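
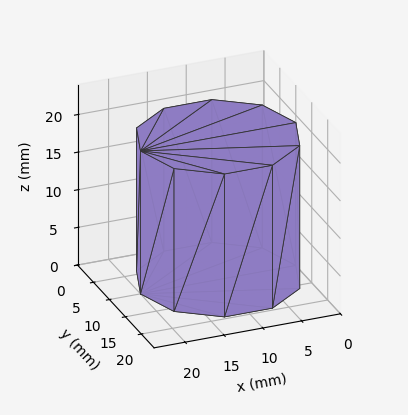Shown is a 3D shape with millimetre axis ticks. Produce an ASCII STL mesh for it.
Reading the render: the shape is a regular 10-sided prism (a cylinder approximated with 10 flat sides), circumscribed radius ≈ 10 mm, height ≈ 19 mm (dimensions read to the nearest mm from the axis ticks). For the STL, each face is triangulated and given an outward normal.

solid part
  facet normal 0.0000 0.0000 -1.0000
    outer loop
      vertex 13.090 19.511 0.000
      vertex 18.090 15.878 0.000
      vertex 20.000 10.000 0.000
    endloop
  endfacet
  facet normal 0.0000 0.0000 -1.0000
    outer loop
      vertex 6.910 19.511 0.000
      vertex 13.090 19.511 0.000
      vertex 20.000 10.000 0.000
    endloop
  endfacet
  facet normal 0.0000 0.0000 -1.0000
    outer loop
      vertex 1.910 15.878 0.000
      vertex 6.910 19.511 0.000
      vertex 20.000 10.000 0.000
    endloop
  endfacet
  facet normal 0.0000 0.0000 -1.0000
    outer loop
      vertex 0.000 10.000 0.000
      vertex 1.910 15.878 0.000
      vertex 20.000 10.000 0.000
    endloop
  endfacet
  facet normal 0.0000 0.0000 -1.0000
    outer loop
      vertex 1.910 4.122 0.000
      vertex 0.000 10.000 0.000
      vertex 20.000 10.000 0.000
    endloop
  endfacet
  facet normal 0.0000 0.0000 -1.0000
    outer loop
      vertex 6.910 0.489 0.000
      vertex 1.910 4.122 0.000
      vertex 20.000 10.000 0.000
    endloop
  endfacet
  facet normal 0.0000 0.0000 -1.0000
    outer loop
      vertex 13.090 0.489 0.000
      vertex 6.910 0.489 0.000
      vertex 20.000 10.000 0.000
    endloop
  endfacet
  facet normal 0.0000 0.0000 -1.0000
    outer loop
      vertex 18.090 4.122 0.000
      vertex 13.090 0.489 0.000
      vertex 20.000 10.000 0.000
    endloop
  endfacet
  facet normal 0.0000 0.0000 1.0000
    outer loop
      vertex 20.000 10.000 19.000
      vertex 18.090 15.878 19.000
      vertex 13.090 19.511 19.000
    endloop
  endfacet
  facet normal 0.0000 0.0000 1.0000
    outer loop
      vertex 20.000 10.000 19.000
      vertex 13.090 19.511 19.000
      vertex 6.910 19.511 19.000
    endloop
  endfacet
  facet normal 0.0000 0.0000 1.0000
    outer loop
      vertex 20.000 10.000 19.000
      vertex 6.910 19.511 19.000
      vertex 1.910 15.878 19.000
    endloop
  endfacet
  facet normal 0.0000 0.0000 1.0000
    outer loop
      vertex 20.000 10.000 19.000
      vertex 1.910 15.878 19.000
      vertex 0.000 10.000 19.000
    endloop
  endfacet
  facet normal 0.0000 0.0000 1.0000
    outer loop
      vertex 20.000 10.000 19.000
      vertex 0.000 10.000 19.000
      vertex 1.910 4.122 19.000
    endloop
  endfacet
  facet normal 0.0000 0.0000 1.0000
    outer loop
      vertex 20.000 10.000 19.000
      vertex 1.910 4.122 19.000
      vertex 6.910 0.489 19.000
    endloop
  endfacet
  facet normal 0.0000 0.0000 1.0000
    outer loop
      vertex 20.000 10.000 19.000
      vertex 6.910 0.489 19.000
      vertex 13.090 0.489 19.000
    endloop
  endfacet
  facet normal 0.0000 0.0000 1.0000
    outer loop
      vertex 20.000 10.000 19.000
      vertex 13.090 0.489 19.000
      vertex 18.090 4.122 19.000
    endloop
  endfacet
  facet normal 0.9511 0.3090 0.0000
    outer loop
      vertex 20.000 10.000 0.000
      vertex 18.090 15.878 0.000
      vertex 18.090 15.878 19.000
    endloop
  endfacet
  facet normal 0.9511 0.3090 0.0000
    outer loop
      vertex 20.000 10.000 0.000
      vertex 18.090 15.878 19.000
      vertex 20.000 10.000 19.000
    endloop
  endfacet
  facet normal 0.5878 0.8090 0.0000
    outer loop
      vertex 18.090 15.878 0.000
      vertex 13.090 19.511 0.000
      vertex 13.090 19.511 19.000
    endloop
  endfacet
  facet normal 0.5878 0.8090 0.0000
    outer loop
      vertex 18.090 15.878 0.000
      vertex 13.090 19.511 19.000
      vertex 18.090 15.878 19.000
    endloop
  endfacet
  facet normal 0.0000 1.0000 0.0000
    outer loop
      vertex 13.090 19.511 0.000
      vertex 6.910 19.511 0.000
      vertex 6.910 19.511 19.000
    endloop
  endfacet
  facet normal 0.0000 1.0000 0.0000
    outer loop
      vertex 13.090 19.511 0.000
      vertex 6.910 19.511 19.000
      vertex 13.090 19.511 19.000
    endloop
  endfacet
  facet normal -0.5878 0.8090 0.0000
    outer loop
      vertex 6.910 19.511 0.000
      vertex 1.910 15.878 0.000
      vertex 1.910 15.878 19.000
    endloop
  endfacet
  facet normal -0.5878 0.8090 0.0000
    outer loop
      vertex 6.910 19.511 0.000
      vertex 1.910 15.878 19.000
      vertex 6.910 19.511 19.000
    endloop
  endfacet
  facet normal -0.9511 0.3090 0.0000
    outer loop
      vertex 1.910 15.878 0.000
      vertex 0.000 10.000 0.000
      vertex 0.000 10.000 19.000
    endloop
  endfacet
  facet normal -0.9511 0.3090 0.0000
    outer loop
      vertex 1.910 15.878 0.000
      vertex 0.000 10.000 19.000
      vertex 1.910 15.878 19.000
    endloop
  endfacet
  facet normal -0.9511 -0.3090 0.0000
    outer loop
      vertex 0.000 10.000 0.000
      vertex 1.910 4.122 0.000
      vertex 1.910 4.122 19.000
    endloop
  endfacet
  facet normal -0.9511 -0.3090 0.0000
    outer loop
      vertex 0.000 10.000 0.000
      vertex 1.910 4.122 19.000
      vertex 0.000 10.000 19.000
    endloop
  endfacet
  facet normal -0.5878 -0.8090 0.0000
    outer loop
      vertex 1.910 4.122 0.000
      vertex 6.910 0.489 0.000
      vertex 6.910 0.489 19.000
    endloop
  endfacet
  facet normal -0.5878 -0.8090 0.0000
    outer loop
      vertex 1.910 4.122 0.000
      vertex 6.910 0.489 19.000
      vertex 1.910 4.122 19.000
    endloop
  endfacet
  facet normal 0.0000 -1.0000 0.0000
    outer loop
      vertex 6.910 0.489 0.000
      vertex 13.090 0.489 0.000
      vertex 13.090 0.489 19.000
    endloop
  endfacet
  facet normal 0.0000 -1.0000 0.0000
    outer loop
      vertex 6.910 0.489 0.000
      vertex 13.090 0.489 19.000
      vertex 6.910 0.489 19.000
    endloop
  endfacet
  facet normal 0.5878 -0.8090 0.0000
    outer loop
      vertex 13.090 0.489 0.000
      vertex 18.090 4.122 0.000
      vertex 18.090 4.122 19.000
    endloop
  endfacet
  facet normal 0.5878 -0.8090 0.0000
    outer loop
      vertex 13.090 0.489 0.000
      vertex 18.090 4.122 19.000
      vertex 13.090 0.489 19.000
    endloop
  endfacet
  facet normal 0.9511 -0.3090 0.0000
    outer loop
      vertex 18.090 4.122 0.000
      vertex 20.000 10.000 0.000
      vertex 20.000 10.000 19.000
    endloop
  endfacet
  facet normal 0.9511 -0.3090 0.0000
    outer loop
      vertex 18.090 4.122 0.000
      vertex 20.000 10.000 19.000
      vertex 18.090 4.122 19.000
    endloop
  endfacet
endsolid part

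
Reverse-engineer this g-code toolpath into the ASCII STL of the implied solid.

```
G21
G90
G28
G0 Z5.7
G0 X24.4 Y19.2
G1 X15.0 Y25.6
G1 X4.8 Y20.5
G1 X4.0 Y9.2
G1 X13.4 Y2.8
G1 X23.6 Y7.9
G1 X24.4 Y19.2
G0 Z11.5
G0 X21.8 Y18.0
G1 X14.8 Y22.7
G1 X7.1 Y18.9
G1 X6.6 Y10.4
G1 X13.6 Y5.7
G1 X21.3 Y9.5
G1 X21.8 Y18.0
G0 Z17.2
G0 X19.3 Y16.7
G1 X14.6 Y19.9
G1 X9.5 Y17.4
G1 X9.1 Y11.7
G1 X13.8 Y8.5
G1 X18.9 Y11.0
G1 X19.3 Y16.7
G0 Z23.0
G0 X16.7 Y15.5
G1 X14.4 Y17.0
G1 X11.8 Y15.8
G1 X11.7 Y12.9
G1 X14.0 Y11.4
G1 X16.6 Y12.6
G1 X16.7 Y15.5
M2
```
solid part
  facet normal 0.0000 0.0000 -1.0000
    outer loop
      vertex 2.4 22.1 0.0
      vertex 15.2 28.4 0.0
      vertex 26.9 20.5 0.0
    endloop
  endfacet
  facet normal 0.0000 0.0000 -1.0000
    outer loop
      vertex 1.5 7.9 0.0
      vertex 2.4 22.1 0.0
      vertex 26.9 20.5 0.0
    endloop
  endfacet
  facet normal 0.0000 0.0000 -1.0000
    outer loop
      vertex 13.2 0.0 0.0
      vertex 1.5 7.9 0.0
      vertex 26.9 20.5 0.0
    endloop
  endfacet
  facet normal 0.0000 0.0000 -1.0000
    outer loop
      vertex 26.0 6.3 0.0
      vertex 13.2 0.0 0.0
      vertex 26.9 20.5 0.0
    endloop
  endfacet
  facet normal 0.5142 0.7615 0.3947
    outer loop
      vertex 26.9 20.5 0.0
      vertex 15.2 28.4 0.0
      vertex 14.2 14.2 28.7
    endloop
  endfacet
  facet normal -0.4059 0.8247 0.3939
    outer loop
      vertex 15.2 28.4 0.0
      vertex 2.4 22.1 0.0
      vertex 14.2 14.2 28.7
    endloop
  endfacet
  facet normal -0.9176 0.0582 0.3933
    outer loop
      vertex 2.4 22.1 0.0
      vertex 1.5 7.9 0.0
      vertex 14.2 14.2 28.7
    endloop
  endfacet
  facet normal -0.5142 -0.7615 0.3947
    outer loop
      vertex 1.5 7.9 0.0
      vertex 13.2 0.0 0.0
      vertex 14.2 14.2 28.7
    endloop
  endfacet
  facet normal 0.4059 -0.8247 0.3939
    outer loop
      vertex 13.2 0.0 0.0
      vertex 26.0 6.3 0.0
      vertex 14.2 14.2 28.7
    endloop
  endfacet
  facet normal 0.9176 -0.0582 0.3933
    outer loop
      vertex 26.0 6.3 0.0
      vertex 26.9 20.5 0.0
      vertex 14.2 14.2 28.7
    endloop
  endfacet
endsolid part

The G0 Z moves step by Δz≈5.7 mm. The G1 loops shrink linearly with z, so the solid tapers from its base footprint up to z≈28.7. Closing with a flat bottom cap and the tapered top and triangulating gives 10 facets — a regular 6-sided pyramid, base circumscribed radius ≈ 14.2 mm, apex at z ≈ 28.7 mm.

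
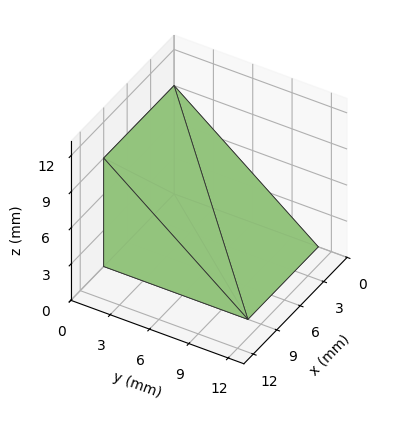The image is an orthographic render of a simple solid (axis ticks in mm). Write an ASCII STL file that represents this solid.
Reading the render: the shape is a wedge (ramp): 9 × 11 mm base, rising to 9 mm along the y=0 edge and sloping linearly to z=0 at y=11 (dimensions read to the nearest mm from the axis ticks). For the STL, each face is triangulated and given an outward normal.

solid part
  facet normal 0.0000 0.0000 -1.0000
    outer loop
      vertex 9.000 11.000 0.000
      vertex 9.000 0.000 0.000
      vertex 0.000 0.000 0.000
    endloop
  endfacet
  facet normal 0.0000 0.0000 -1.0000
    outer loop
      vertex 0.000 11.000 0.000
      vertex 9.000 11.000 0.000
      vertex 0.000 0.000 0.000
    endloop
  endfacet
  facet normal 0.0000 -1.0000 0.0000
    outer loop
      vertex 0.000 0.000 0.000
      vertex 9.000 0.000 0.000
      vertex 9.000 0.000 9.000
    endloop
  endfacet
  facet normal 0.0000 -1.0000 0.0000
    outer loop
      vertex 0.000 0.000 0.000
      vertex 9.000 0.000 9.000
      vertex 0.000 0.000 9.000
    endloop
  endfacet
  facet normal 0.0000 0.6332 0.7740
    outer loop
      vertex 0.000 0.000 9.000
      vertex 9.000 0.000 9.000
      vertex 9.000 11.000 0.000
    endloop
  endfacet
  facet normal 0.0000 0.6332 0.7740
    outer loop
      vertex 0.000 0.000 9.000
      vertex 9.000 11.000 0.000
      vertex 0.000 11.000 0.000
    endloop
  endfacet
  facet normal -1.0000 0.0000 0.0000
    outer loop
      vertex 0.000 0.000 9.000
      vertex 0.000 11.000 0.000
      vertex 0.000 0.000 0.000
    endloop
  endfacet
  facet normal 1.0000 0.0000 0.0000
    outer loop
      vertex 9.000 0.000 0.000
      vertex 9.000 11.000 0.000
      vertex 9.000 0.000 9.000
    endloop
  endfacet
endsolid part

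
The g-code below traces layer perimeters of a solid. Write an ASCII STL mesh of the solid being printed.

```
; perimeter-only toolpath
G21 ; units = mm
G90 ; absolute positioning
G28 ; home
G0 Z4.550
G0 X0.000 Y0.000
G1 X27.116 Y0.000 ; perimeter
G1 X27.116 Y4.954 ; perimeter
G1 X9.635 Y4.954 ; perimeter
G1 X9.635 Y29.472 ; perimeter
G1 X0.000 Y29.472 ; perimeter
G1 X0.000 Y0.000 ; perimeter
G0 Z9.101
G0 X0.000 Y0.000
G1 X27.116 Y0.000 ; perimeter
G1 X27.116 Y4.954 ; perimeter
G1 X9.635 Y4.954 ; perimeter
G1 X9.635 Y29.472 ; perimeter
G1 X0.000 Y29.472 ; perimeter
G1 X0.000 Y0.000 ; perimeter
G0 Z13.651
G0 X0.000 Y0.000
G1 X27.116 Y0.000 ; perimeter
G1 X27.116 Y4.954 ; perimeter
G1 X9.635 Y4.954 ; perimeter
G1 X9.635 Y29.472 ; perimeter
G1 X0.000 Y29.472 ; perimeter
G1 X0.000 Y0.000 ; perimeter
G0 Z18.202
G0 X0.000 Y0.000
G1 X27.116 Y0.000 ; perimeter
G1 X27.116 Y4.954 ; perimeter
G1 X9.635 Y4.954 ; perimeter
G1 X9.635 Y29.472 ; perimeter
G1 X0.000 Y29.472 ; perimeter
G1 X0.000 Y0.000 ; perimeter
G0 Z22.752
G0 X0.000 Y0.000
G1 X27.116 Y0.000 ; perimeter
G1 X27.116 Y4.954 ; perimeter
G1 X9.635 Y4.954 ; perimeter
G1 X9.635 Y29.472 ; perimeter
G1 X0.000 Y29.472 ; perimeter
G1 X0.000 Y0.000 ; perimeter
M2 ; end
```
solid part
  facet normal 0.0000 0.0000 -1.0000
    outer loop
      vertex 27.116 4.954 0.000
      vertex 27.116 0.000 0.000
      vertex 0.000 0.000 0.000
    endloop
  endfacet
  facet normal 0.0000 0.0000 -1.0000
    outer loop
      vertex 9.635 4.954 0.000
      vertex 27.116 4.954 0.000
      vertex 0.000 0.000 0.000
    endloop
  endfacet
  facet normal 0.0000 0.0000 -1.0000
    outer loop
      vertex 9.635 29.472 0.000
      vertex 9.635 4.954 0.000
      vertex 0.000 0.000 0.000
    endloop
  endfacet
  facet normal 0.0000 0.0000 -1.0000
    outer loop
      vertex 0.000 29.472 0.000
      vertex 9.635 29.472 0.000
      vertex 0.000 0.000 0.000
    endloop
  endfacet
  facet normal 0.0000 0.0000 1.0000
    outer loop
      vertex 0.000 0.000 22.752
      vertex 27.116 0.000 22.752
      vertex 27.116 4.954 22.752
    endloop
  endfacet
  facet normal 0.0000 0.0000 1.0000
    outer loop
      vertex 0.000 0.000 22.752
      vertex 27.116 4.954 22.752
      vertex 9.635 4.954 22.752
    endloop
  endfacet
  facet normal 0.0000 0.0000 1.0000
    outer loop
      vertex 0.000 0.000 22.752
      vertex 9.635 4.954 22.752
      vertex 9.635 29.472 22.752
    endloop
  endfacet
  facet normal 0.0000 0.0000 1.0000
    outer loop
      vertex 0.000 0.000 22.752
      vertex 9.635 29.472 22.752
      vertex 0.000 29.472 22.752
    endloop
  endfacet
  facet normal 0.0000 -1.0000 0.0000
    outer loop
      vertex 0.000 0.000 0.000
      vertex 27.116 0.000 0.000
      vertex 27.116 0.000 22.752
    endloop
  endfacet
  facet normal 0.0000 -1.0000 0.0000
    outer loop
      vertex 0.000 0.000 0.000
      vertex 27.116 0.000 22.752
      vertex 0.000 0.000 22.752
    endloop
  endfacet
  facet normal 1.0000 0.0000 0.0000
    outer loop
      vertex 27.116 0.000 0.000
      vertex 27.116 4.954 0.000
      vertex 27.116 4.954 22.752
    endloop
  endfacet
  facet normal 1.0000 0.0000 0.0000
    outer loop
      vertex 27.116 0.000 0.000
      vertex 27.116 4.954 22.752
      vertex 27.116 0.000 22.752
    endloop
  endfacet
  facet normal 0.0000 1.0000 0.0000
    outer loop
      vertex 27.116 4.954 0.000
      vertex 9.635 4.954 0.000
      vertex 9.635 4.954 22.752
    endloop
  endfacet
  facet normal 0.0000 1.0000 0.0000
    outer loop
      vertex 27.116 4.954 0.000
      vertex 9.635 4.954 22.752
      vertex 27.116 4.954 22.752
    endloop
  endfacet
  facet normal 1.0000 0.0000 0.0000
    outer loop
      vertex 9.635 4.954 0.000
      vertex 9.635 29.472 0.000
      vertex 9.635 29.472 22.752
    endloop
  endfacet
  facet normal 1.0000 0.0000 0.0000
    outer loop
      vertex 9.635 4.954 0.000
      vertex 9.635 29.472 22.752
      vertex 9.635 4.954 22.752
    endloop
  endfacet
  facet normal 0.0000 1.0000 0.0000
    outer loop
      vertex 9.635 29.472 0.000
      vertex 0.000 29.472 0.000
      vertex 0.000 29.472 22.752
    endloop
  endfacet
  facet normal 0.0000 1.0000 0.0000
    outer loop
      vertex 9.635 29.472 0.000
      vertex 0.000 29.472 22.752
      vertex 9.635 29.472 22.752
    endloop
  endfacet
  facet normal -1.0000 0.0000 0.0000
    outer loop
      vertex 0.000 29.472 0.000
      vertex 0.000 0.000 0.000
      vertex 0.000 0.000 22.752
    endloop
  endfacet
  facet normal -1.0000 0.0000 0.0000
    outer loop
      vertex 0.000 29.472 0.000
      vertex 0.000 0.000 22.752
      vertex 0.000 29.472 22.752
    endloop
  endfacet
endsolid part

The G0 Z moves step by Δz≈4.550 mm. Every layer's G1 loop is the same polygon, so the solid is a straight extrusion of it from z=0 to z≈22.8. Closing with flat bottom and top caps and triangulating gives 20 facets — an L-shaped prism: outer 27.1 × 29.5 mm, arm thicknesses ≈ 4.95 mm (horizontal) and 9.63 mm (vertical), extruded 22.8 mm in z.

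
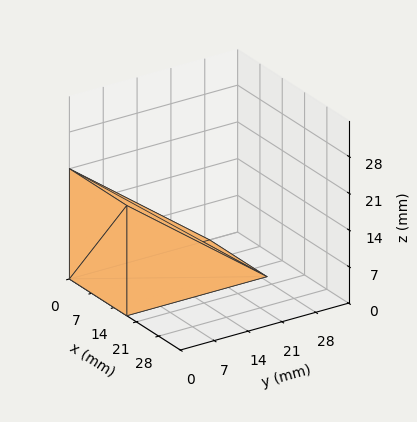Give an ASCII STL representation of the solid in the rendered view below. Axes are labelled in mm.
Reading the render: the shape is a wedge (ramp): 18 × 29 mm base, rising to 21 mm along the y=0 edge and sloping linearly to z=0 at y=29 (dimensions read to the nearest mm from the axis ticks). For the STL, each face is triangulated and given an outward normal.

solid part
  facet normal 0.0000 0.0000 -1.0000
    outer loop
      vertex 18.000 29.000 0.000
      vertex 18.000 0.000 0.000
      vertex 0.000 0.000 0.000
    endloop
  endfacet
  facet normal 0.0000 0.0000 -1.0000
    outer loop
      vertex 0.000 29.000 0.000
      vertex 18.000 29.000 0.000
      vertex 0.000 0.000 0.000
    endloop
  endfacet
  facet normal 0.0000 -1.0000 0.0000
    outer loop
      vertex 0.000 0.000 0.000
      vertex 18.000 0.000 0.000
      vertex 18.000 0.000 21.000
    endloop
  endfacet
  facet normal 0.0000 -1.0000 0.0000
    outer loop
      vertex 0.000 0.000 0.000
      vertex 18.000 0.000 21.000
      vertex 0.000 0.000 21.000
    endloop
  endfacet
  facet normal 0.0000 0.5865 0.8099
    outer loop
      vertex 0.000 0.000 21.000
      vertex 18.000 0.000 21.000
      vertex 18.000 29.000 0.000
    endloop
  endfacet
  facet normal 0.0000 0.5865 0.8099
    outer loop
      vertex 0.000 0.000 21.000
      vertex 18.000 29.000 0.000
      vertex 0.000 29.000 0.000
    endloop
  endfacet
  facet normal -1.0000 0.0000 0.0000
    outer loop
      vertex 0.000 0.000 21.000
      vertex 0.000 29.000 0.000
      vertex 0.000 0.000 0.000
    endloop
  endfacet
  facet normal 1.0000 0.0000 0.0000
    outer loop
      vertex 18.000 0.000 0.000
      vertex 18.000 29.000 0.000
      vertex 18.000 0.000 21.000
    endloop
  endfacet
endsolid part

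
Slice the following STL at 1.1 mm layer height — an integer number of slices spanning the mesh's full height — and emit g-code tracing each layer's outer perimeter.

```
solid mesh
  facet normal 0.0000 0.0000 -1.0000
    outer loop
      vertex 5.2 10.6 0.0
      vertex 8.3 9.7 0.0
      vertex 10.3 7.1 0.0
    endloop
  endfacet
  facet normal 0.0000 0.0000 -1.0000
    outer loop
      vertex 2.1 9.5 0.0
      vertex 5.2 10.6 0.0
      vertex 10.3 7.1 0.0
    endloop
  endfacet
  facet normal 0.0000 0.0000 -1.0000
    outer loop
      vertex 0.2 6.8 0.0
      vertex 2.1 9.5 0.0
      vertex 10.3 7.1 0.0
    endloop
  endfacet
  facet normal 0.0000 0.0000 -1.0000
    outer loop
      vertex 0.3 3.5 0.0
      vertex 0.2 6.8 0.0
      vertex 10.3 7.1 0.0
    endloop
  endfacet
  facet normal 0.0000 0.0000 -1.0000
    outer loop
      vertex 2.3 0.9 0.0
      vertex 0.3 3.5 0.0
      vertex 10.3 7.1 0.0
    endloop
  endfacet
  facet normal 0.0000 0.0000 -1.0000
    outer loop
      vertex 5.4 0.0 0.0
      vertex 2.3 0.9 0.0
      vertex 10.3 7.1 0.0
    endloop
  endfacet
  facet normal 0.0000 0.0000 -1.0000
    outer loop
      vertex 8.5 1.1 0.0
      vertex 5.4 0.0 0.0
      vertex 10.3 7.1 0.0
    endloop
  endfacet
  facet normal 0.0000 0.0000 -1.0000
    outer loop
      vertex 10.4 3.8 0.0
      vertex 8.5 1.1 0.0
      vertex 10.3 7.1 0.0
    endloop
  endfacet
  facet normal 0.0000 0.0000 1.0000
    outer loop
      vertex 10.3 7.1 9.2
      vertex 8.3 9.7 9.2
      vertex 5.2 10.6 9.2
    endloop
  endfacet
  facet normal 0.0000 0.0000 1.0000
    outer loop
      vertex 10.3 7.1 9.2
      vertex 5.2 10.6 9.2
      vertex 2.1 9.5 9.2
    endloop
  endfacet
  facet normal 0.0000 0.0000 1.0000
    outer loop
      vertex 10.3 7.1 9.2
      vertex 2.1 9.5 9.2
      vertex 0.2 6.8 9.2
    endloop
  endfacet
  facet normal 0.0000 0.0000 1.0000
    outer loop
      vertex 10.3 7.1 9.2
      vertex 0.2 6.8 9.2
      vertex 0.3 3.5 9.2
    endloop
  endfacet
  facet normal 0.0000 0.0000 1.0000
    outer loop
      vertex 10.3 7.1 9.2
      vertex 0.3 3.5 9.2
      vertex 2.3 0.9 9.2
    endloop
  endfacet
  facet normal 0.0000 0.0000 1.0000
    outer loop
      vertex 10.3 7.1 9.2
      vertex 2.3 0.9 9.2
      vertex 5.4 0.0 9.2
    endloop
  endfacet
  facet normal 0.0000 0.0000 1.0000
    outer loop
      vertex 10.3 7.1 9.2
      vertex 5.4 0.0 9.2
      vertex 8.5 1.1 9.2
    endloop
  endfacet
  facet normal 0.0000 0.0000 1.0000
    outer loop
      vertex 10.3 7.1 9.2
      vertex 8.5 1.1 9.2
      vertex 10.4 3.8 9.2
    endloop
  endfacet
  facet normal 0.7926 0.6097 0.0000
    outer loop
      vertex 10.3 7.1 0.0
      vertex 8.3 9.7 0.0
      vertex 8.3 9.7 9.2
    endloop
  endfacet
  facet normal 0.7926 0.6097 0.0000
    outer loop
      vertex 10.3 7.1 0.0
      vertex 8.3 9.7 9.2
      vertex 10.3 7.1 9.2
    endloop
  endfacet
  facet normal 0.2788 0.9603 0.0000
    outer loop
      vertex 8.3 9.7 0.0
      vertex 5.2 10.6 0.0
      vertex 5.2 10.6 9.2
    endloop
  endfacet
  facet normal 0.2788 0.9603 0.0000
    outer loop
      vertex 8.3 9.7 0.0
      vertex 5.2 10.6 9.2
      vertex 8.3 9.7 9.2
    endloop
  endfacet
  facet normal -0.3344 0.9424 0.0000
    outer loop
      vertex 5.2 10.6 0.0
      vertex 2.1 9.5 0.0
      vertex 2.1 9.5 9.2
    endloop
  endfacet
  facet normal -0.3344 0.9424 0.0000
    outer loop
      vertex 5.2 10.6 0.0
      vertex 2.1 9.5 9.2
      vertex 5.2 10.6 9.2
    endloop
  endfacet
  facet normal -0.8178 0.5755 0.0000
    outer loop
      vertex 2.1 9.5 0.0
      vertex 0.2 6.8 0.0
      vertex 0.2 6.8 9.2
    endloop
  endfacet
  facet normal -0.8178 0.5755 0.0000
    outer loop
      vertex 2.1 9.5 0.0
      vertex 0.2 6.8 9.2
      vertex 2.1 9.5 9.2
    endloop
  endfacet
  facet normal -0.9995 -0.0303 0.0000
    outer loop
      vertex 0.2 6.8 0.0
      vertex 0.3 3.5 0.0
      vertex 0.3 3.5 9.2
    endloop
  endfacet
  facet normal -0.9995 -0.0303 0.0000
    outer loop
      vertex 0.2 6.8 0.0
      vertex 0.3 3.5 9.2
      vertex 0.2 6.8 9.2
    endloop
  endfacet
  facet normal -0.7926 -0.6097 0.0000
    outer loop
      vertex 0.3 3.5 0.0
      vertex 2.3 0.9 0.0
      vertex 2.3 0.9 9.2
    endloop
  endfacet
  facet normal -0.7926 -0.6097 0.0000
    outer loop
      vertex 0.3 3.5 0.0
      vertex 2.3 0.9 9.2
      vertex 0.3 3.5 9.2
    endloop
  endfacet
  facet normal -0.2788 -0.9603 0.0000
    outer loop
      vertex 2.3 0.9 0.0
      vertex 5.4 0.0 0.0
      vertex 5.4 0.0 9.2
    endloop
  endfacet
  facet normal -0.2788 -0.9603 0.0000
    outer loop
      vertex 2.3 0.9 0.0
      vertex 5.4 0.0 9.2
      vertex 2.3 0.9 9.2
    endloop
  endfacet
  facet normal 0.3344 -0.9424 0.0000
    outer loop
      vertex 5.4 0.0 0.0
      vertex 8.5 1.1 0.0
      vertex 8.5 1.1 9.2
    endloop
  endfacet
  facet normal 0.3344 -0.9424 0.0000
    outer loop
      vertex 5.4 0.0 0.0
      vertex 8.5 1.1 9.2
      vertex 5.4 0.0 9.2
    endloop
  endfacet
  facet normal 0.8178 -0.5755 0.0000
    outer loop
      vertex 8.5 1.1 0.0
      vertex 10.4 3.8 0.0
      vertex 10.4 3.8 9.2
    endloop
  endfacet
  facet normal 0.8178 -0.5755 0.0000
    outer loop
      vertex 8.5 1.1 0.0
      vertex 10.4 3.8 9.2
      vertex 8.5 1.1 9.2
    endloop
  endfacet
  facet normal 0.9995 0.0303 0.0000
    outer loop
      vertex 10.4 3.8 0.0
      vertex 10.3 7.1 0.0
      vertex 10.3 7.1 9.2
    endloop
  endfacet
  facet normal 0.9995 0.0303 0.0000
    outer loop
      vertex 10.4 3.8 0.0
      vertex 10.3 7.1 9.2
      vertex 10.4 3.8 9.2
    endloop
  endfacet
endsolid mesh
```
; perimeter-only toolpath
G21 ; units = mm
G90 ; absolute positioning
G28 ; home
; layer 1
G0 Z1.1
G0 X10.3 Y7.1
G1 X8.3 Y9.7
G1 X5.2 Y10.6
G1 X2.1 Y9.5
G1 X0.2 Y6.8
G1 X0.3 Y3.5
G1 X2.3 Y0.9
G1 X5.4 Y0.0
G1 X8.5 Y1.1
G1 X10.4 Y3.8
G1 X10.3 Y7.1
; layer 2
G0 Z2.3
G0 X10.3 Y7.1
G1 X8.3 Y9.7
G1 X5.2 Y10.6
G1 X2.1 Y9.5
G1 X0.2 Y6.8
G1 X0.3 Y3.5
G1 X2.3 Y0.9
G1 X5.4 Y0.0
G1 X8.5 Y1.1
G1 X10.4 Y3.8
G1 X10.3 Y7.1
; layer 3
G0 Z3.4
G0 X10.3 Y7.1
G1 X8.3 Y9.7
G1 X5.2 Y10.6
G1 X2.1 Y9.5
G1 X0.2 Y6.8
G1 X0.3 Y3.5
G1 X2.3 Y0.9
G1 X5.4 Y0.0
G1 X8.5 Y1.1
G1 X10.4 Y3.8
G1 X10.3 Y7.1
; layer 4
G0 Z4.6
G0 X10.3 Y7.1
G1 X8.3 Y9.7
G1 X5.2 Y10.6
G1 X2.1 Y9.5
G1 X0.2 Y6.8
G1 X0.3 Y3.5
G1 X2.3 Y0.9
G1 X5.4 Y0.0
G1 X8.5 Y1.1
G1 X10.4 Y3.8
G1 X10.3 Y7.1
; layer 5
G0 Z5.8
G0 X10.3 Y7.1
G1 X8.3 Y9.7
G1 X5.2 Y10.6
G1 X2.1 Y9.5
G1 X0.2 Y6.8
G1 X0.3 Y3.5
G1 X2.3 Y0.9
G1 X5.4 Y0.0
G1 X8.5 Y1.1
G1 X10.4 Y3.8
G1 X10.3 Y7.1
; layer 6
G0 Z6.9
G0 X10.3 Y7.1
G1 X8.3 Y9.7
G1 X5.2 Y10.6
G1 X2.1 Y9.5
G1 X0.2 Y6.8
G1 X0.3 Y3.5
G1 X2.3 Y0.9
G1 X5.4 Y0.0
G1 X8.5 Y1.1
G1 X10.4 Y3.8
G1 X10.3 Y7.1
; layer 7
G0 Z8.0
G0 X10.3 Y7.1
G1 X8.3 Y9.7
G1 X5.2 Y10.6
G1 X2.1 Y9.5
G1 X0.2 Y6.8
G1 X0.3 Y3.5
G1 X2.3 Y0.9
G1 X5.4 Y0.0
G1 X8.5 Y1.1
G1 X10.4 Y3.8
G1 X10.3 Y7.1
; layer 8
G0 Z9.2
G0 X10.3 Y7.1
G1 X8.3 Y9.7
G1 X5.2 Y10.6
G1 X2.1 Y9.5
G1 X0.2 Y6.8
G1 X0.3 Y3.5
G1 X2.3 Y0.9
G1 X5.4 Y0.0
G1 X8.5 Y1.1
G1 X10.4 Y3.8
G1 X10.3 Y7.1
M2 ; end

The solid is a regular 10-sided prism (a cylinder approximated with 10 flat sides), circumscribed radius ≈ 5.3 mm, height ≈ 9.2 mm. Slicing at Δz = 1.1 mm — 8 equal slices spanning the solid's height, so layer i sits at z = i·h/8 — gives 8 non-empty perimeters. Each is a 10-segment closed polygon; G0 lifts to the layer z and rapids to the start vertex, then G1 traces the edges.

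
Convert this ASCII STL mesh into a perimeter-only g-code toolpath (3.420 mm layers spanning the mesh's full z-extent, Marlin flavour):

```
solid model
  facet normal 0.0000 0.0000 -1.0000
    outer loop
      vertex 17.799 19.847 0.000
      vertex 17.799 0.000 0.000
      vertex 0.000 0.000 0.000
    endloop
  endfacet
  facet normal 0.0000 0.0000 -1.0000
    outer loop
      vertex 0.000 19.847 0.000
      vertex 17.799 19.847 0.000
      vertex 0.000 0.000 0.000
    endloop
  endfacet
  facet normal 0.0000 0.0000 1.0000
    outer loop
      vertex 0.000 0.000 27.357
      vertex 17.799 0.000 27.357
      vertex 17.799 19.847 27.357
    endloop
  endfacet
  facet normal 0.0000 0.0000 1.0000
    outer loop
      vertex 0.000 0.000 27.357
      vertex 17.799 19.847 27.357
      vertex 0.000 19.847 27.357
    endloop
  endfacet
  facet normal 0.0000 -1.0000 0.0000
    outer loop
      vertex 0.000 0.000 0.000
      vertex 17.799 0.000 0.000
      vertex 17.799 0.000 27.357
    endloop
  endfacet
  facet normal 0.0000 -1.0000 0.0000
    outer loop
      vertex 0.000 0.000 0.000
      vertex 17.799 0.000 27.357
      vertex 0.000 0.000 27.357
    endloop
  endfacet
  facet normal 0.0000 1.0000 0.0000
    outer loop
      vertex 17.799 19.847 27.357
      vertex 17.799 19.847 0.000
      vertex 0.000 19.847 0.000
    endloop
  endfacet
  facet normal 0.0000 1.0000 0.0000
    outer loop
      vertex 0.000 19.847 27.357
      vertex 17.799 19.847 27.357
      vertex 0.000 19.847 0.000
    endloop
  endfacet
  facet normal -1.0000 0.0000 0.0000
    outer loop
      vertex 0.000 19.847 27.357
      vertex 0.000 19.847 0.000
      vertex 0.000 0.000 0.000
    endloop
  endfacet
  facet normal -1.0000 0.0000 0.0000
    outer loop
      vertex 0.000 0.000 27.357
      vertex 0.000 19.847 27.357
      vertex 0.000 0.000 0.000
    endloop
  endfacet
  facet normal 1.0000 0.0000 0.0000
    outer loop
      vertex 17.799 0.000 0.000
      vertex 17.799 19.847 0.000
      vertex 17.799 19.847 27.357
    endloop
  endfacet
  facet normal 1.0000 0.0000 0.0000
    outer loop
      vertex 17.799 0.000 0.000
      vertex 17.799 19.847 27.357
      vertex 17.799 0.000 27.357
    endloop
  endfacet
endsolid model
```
; perimeter-only toolpath
G21 ; units = mm
G90 ; absolute positioning
G28 ; home
; layer 1
G0 Z3.420
G0 X0.000 Y0.000
G1 X17.799 Y0.000
G1 X17.799 Y19.847
G1 X0.000 Y19.847
G1 X0.000 Y0.000
; layer 2
G0 Z6.839
G0 X0.000 Y0.000
G1 X17.799 Y0.000
G1 X17.799 Y19.847
G1 X0.000 Y19.847
G1 X0.000 Y0.000
; layer 3
G0 Z10.259
G0 X0.000 Y0.000
G1 X17.799 Y0.000
G1 X17.799 Y19.847
G1 X0.000 Y19.847
G1 X0.000 Y0.000
; layer 4
G0 Z13.678
G0 X0.000 Y0.000
G1 X17.799 Y0.000
G1 X17.799 Y19.847
G1 X0.000 Y19.847
G1 X0.000 Y0.000
; layer 5
G0 Z17.098
G0 X0.000 Y0.000
G1 X17.799 Y0.000
G1 X17.799 Y19.847
G1 X0.000 Y19.847
G1 X0.000 Y0.000
; layer 6
G0 Z20.518
G0 X0.000 Y0.000
G1 X17.799 Y0.000
G1 X17.799 Y19.847
G1 X0.000 Y19.847
G1 X0.000 Y0.000
; layer 7
G0 Z23.937
G0 X0.000 Y0.000
G1 X17.799 Y0.000
G1 X17.799 Y19.847
G1 X0.000 Y19.847
G1 X0.000 Y0.000
; layer 8
G0 Z27.357
G0 X0.000 Y0.000
G1 X17.799 Y0.000
G1 X17.799 Y19.847
G1 X0.000 Y19.847
G1 X0.000 Y0.000
M2 ; end

The solid is a rectangular box, roughly 17.8 × 19.8 mm footprint and 27.4 mm tall. Slicing at Δz = 3.420 mm — 8 equal slices spanning the solid's height, so layer i sits at z = i·h/8 — gives 8 non-empty perimeters. Each is a 4-segment closed polygon; G0 lifts to the layer z and rapids to the start vertex, then G1 traces the edges.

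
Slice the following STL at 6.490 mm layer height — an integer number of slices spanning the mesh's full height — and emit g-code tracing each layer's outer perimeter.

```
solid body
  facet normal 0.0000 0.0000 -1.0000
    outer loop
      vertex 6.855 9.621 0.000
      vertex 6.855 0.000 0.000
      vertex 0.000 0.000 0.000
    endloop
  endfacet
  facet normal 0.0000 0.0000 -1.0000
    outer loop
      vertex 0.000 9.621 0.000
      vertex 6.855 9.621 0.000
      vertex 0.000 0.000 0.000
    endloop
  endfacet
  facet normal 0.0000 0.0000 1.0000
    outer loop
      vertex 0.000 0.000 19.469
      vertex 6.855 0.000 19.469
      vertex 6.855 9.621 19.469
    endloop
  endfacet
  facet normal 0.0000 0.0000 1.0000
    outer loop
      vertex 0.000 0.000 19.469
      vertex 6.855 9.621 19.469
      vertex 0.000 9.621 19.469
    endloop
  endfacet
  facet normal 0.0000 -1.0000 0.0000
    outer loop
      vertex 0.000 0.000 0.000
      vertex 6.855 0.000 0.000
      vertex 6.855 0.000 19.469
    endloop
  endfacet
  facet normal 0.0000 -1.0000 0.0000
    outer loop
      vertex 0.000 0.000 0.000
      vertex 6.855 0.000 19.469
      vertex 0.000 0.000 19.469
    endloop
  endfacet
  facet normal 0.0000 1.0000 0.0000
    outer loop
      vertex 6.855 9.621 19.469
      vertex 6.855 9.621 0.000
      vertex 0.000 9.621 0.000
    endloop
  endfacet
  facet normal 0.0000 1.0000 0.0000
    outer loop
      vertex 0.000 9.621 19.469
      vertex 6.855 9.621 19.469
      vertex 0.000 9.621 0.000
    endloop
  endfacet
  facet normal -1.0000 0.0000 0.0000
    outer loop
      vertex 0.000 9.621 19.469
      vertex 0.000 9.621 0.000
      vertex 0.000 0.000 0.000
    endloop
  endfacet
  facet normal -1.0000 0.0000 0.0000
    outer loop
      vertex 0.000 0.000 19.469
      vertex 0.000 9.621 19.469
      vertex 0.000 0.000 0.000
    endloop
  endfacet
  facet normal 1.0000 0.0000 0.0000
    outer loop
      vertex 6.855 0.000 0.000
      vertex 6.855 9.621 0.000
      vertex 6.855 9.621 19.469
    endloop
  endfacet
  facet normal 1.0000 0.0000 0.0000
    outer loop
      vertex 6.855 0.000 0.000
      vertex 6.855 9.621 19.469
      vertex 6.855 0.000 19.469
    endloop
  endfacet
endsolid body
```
; perimeter-only toolpath
G21 ; units = mm
G90 ; absolute positioning
G28 ; home
; layer 1
G0 Z6.490
G0 X0.000 Y0.000
G1 X6.855 Y0.000
G1 X6.855 Y9.621
G1 X0.000 Y9.621
G1 X0.000 Y0.000
; layer 2
G0 Z12.979
G0 X0.000 Y0.000
G1 X6.855 Y0.000
G1 X6.855 Y9.621
G1 X0.000 Y9.621
G1 X0.000 Y0.000
; layer 3
G0 Z19.469
G0 X0.000 Y0.000
G1 X6.855 Y0.000
G1 X6.855 Y9.621
G1 X0.000 Y9.621
G1 X0.000 Y0.000
M2 ; end

The solid is a rectangular box, roughly 6.86 × 9.62 mm footprint and 19.5 mm tall. Slicing at Δz = 6.490 mm — 3 equal slices spanning the solid's height, so layer i sits at z = i·h/3 — gives 3 non-empty perimeters. Each is a 4-segment closed polygon; G0 lifts to the layer z and rapids to the start vertex, then G1 traces the edges.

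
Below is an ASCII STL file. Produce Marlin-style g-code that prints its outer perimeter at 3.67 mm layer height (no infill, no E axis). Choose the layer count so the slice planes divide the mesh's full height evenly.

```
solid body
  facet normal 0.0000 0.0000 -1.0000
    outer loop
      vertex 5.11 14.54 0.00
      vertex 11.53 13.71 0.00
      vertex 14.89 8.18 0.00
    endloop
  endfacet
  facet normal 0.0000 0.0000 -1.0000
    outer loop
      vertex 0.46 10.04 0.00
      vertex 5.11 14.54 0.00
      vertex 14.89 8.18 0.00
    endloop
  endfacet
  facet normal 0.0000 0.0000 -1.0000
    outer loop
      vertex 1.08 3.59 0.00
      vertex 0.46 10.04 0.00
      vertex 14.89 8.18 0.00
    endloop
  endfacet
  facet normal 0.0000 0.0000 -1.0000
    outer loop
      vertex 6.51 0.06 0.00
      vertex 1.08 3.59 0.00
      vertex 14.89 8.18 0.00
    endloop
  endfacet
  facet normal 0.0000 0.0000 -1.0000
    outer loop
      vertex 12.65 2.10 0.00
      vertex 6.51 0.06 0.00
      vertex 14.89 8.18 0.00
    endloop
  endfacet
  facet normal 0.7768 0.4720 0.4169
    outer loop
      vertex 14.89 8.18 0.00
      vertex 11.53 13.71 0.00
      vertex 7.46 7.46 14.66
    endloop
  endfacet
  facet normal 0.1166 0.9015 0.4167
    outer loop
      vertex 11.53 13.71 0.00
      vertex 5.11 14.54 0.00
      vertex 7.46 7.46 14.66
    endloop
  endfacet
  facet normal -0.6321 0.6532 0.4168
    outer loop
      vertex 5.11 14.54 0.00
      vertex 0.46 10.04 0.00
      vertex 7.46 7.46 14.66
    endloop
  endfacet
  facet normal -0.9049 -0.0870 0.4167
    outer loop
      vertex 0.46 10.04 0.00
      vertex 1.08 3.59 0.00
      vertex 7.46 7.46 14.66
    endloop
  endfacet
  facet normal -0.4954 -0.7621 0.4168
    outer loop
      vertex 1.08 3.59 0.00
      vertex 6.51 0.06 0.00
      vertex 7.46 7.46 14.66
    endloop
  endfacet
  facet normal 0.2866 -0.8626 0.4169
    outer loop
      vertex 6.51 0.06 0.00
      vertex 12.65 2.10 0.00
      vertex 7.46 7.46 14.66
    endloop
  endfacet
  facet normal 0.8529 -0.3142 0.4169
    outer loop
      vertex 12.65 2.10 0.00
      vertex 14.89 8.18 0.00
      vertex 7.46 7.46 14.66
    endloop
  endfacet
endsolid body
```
; perimeter-only toolpath
G21 ; units = mm
G90 ; absolute positioning
G28 ; home
; layer 1
G0 Z3.67
G0 X13.03 Y8.00
G1 X10.51 Y12.15
G1 X5.70 Y12.77
G1 X2.21 Y9.39
G1 X2.67 Y4.56
G1 X6.75 Y1.91
G1 X11.35 Y3.44
G1 X13.03 Y8.00
; layer 2
G0 Z7.33
G0 X11.18 Y7.82
G1 X9.49 Y10.59
G1 X6.29 Y11.00
G1 X3.96 Y8.75
G1 X4.27 Y5.53
G1 X6.98 Y3.76
G1 X10.05 Y4.78
G1 X11.18 Y7.82
; layer 3
G0 Z11.00
G0 X9.32 Y7.64
G1 X8.48 Y9.02
G1 X6.87 Y9.23
G1 X5.71 Y8.10
G1 X5.87 Y6.49
G1 X7.22 Y5.61
G1 X8.76 Y6.12
G1 X9.32 Y7.64
M2 ; end

The solid is a regular 7-sided pyramid, base circumscribed radius ≈ 7.46 mm, apex at z ≈ 14.7 mm. Slicing at Δz = 3.67 mm — 4 equal slices spanning the solid's height, so layer i sits at z = i·h/4 — gives 3 non-empty perimeters. Each is a 7-segment closed polygon; G0 lifts to the layer z and rapids to the start vertex, then G1 traces the edges. The cross-section shrinks linearly with z (the slice at the apex is degenerate and omitted).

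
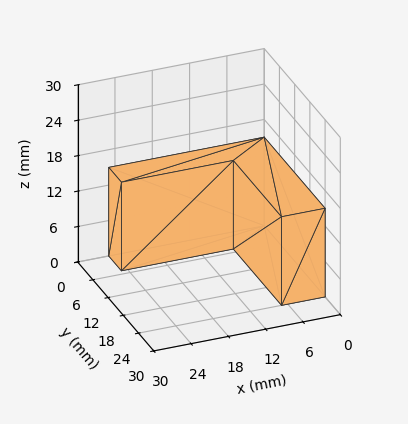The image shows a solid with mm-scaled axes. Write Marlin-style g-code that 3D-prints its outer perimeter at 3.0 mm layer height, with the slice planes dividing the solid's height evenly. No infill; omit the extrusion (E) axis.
Reading the render: the shape is an L-shaped prism: outer 25 × 24 mm, arm thicknesses ≈ 5 mm (horizontal) and 7 mm (vertical), extruded 15 mm in z (dimensions read to the nearest mm from the axis ticks). For the g-code, the solid's height is divided into equal slices at the stated Δz and each level perimeter traced with G1 moves after a G0 lift.

; perimeter-only toolpath
G21 ; units = mm
G90 ; absolute positioning
G28 ; home
; layer 1
G0 Z3.0
G0 X0.0 Y0.0
G1 X25.0 Y0.0
G1 X25.0 Y5.0
G1 X7.0 Y5.0
G1 X7.0 Y24.0
G1 X0.0 Y24.0
G1 X0.0 Y0.0
; layer 2
G0 Z6.0
G0 X0.0 Y0.0
G1 X25.0 Y0.0
G1 X25.0 Y5.0
G1 X7.0 Y5.0
G1 X7.0 Y24.0
G1 X0.0 Y24.0
G1 X0.0 Y0.0
; layer 3
G0 Z9.0
G0 X0.0 Y0.0
G1 X25.0 Y0.0
G1 X25.0 Y5.0
G1 X7.0 Y5.0
G1 X7.0 Y24.0
G1 X0.0 Y24.0
G1 X0.0 Y0.0
; layer 4
G0 Z12.0
G0 X0.0 Y0.0
G1 X25.0 Y0.0
G1 X25.0 Y5.0
G1 X7.0 Y5.0
G1 X7.0 Y24.0
G1 X0.0 Y24.0
G1 X0.0 Y0.0
; layer 5
G0 Z15.0
G0 X0.0 Y0.0
G1 X25.0 Y0.0
G1 X25.0 Y5.0
G1 X7.0 Y5.0
G1 X7.0 Y24.0
G1 X0.0 Y24.0
G1 X0.0 Y0.0
M2 ; end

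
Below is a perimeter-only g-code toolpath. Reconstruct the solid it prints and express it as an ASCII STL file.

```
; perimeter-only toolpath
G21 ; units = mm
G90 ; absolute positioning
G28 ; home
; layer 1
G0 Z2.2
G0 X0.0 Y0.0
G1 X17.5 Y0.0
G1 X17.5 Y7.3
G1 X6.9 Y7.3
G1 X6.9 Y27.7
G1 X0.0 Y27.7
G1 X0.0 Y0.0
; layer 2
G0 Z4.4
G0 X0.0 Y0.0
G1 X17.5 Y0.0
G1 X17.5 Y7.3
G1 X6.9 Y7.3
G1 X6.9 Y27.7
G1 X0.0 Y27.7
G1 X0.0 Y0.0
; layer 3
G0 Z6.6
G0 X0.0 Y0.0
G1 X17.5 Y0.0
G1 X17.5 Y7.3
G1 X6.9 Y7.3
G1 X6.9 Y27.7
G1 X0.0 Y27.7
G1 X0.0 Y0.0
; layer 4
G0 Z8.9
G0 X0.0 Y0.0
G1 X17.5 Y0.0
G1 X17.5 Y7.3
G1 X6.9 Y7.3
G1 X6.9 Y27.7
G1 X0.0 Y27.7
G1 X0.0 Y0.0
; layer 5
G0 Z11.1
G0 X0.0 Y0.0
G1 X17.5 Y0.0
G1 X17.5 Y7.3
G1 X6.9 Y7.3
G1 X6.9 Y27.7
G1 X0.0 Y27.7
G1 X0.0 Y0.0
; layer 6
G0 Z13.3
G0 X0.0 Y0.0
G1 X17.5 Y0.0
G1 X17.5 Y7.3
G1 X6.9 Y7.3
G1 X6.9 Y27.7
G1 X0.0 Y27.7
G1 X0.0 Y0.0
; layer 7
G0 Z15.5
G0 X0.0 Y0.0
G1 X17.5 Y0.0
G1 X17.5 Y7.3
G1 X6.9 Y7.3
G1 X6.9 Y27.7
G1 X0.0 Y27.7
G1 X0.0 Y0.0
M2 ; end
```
solid part
  facet normal 0.0000 0.0000 -1.0000
    outer loop
      vertex 17.5 7.3 0.0
      vertex 17.5 0.0 0.0
      vertex 0.0 0.0 0.0
    endloop
  endfacet
  facet normal 0.0000 0.0000 -1.0000
    outer loop
      vertex 6.9 7.3 0.0
      vertex 17.5 7.3 0.0
      vertex 0.0 0.0 0.0
    endloop
  endfacet
  facet normal 0.0000 0.0000 -1.0000
    outer loop
      vertex 6.9 27.7 0.0
      vertex 6.9 7.3 0.0
      vertex 0.0 0.0 0.0
    endloop
  endfacet
  facet normal 0.0000 0.0000 -1.0000
    outer loop
      vertex 0.0 27.7 0.0
      vertex 6.9 27.7 0.0
      vertex 0.0 0.0 0.0
    endloop
  endfacet
  facet normal 0.0000 0.0000 1.0000
    outer loop
      vertex 0.0 0.0 15.5
      vertex 17.5 0.0 15.5
      vertex 17.5 7.3 15.5
    endloop
  endfacet
  facet normal 0.0000 0.0000 1.0000
    outer loop
      vertex 0.0 0.0 15.5
      vertex 17.5 7.3 15.5
      vertex 6.9 7.3 15.5
    endloop
  endfacet
  facet normal 0.0000 0.0000 1.0000
    outer loop
      vertex 0.0 0.0 15.5
      vertex 6.9 7.3 15.5
      vertex 6.9 27.7 15.5
    endloop
  endfacet
  facet normal 0.0000 0.0000 1.0000
    outer loop
      vertex 0.0 0.0 15.5
      vertex 6.9 27.7 15.5
      vertex 0.0 27.7 15.5
    endloop
  endfacet
  facet normal 0.0000 -1.0000 0.0000
    outer loop
      vertex 0.0 0.0 0.0
      vertex 17.5 0.0 0.0
      vertex 17.5 0.0 15.5
    endloop
  endfacet
  facet normal 0.0000 -1.0000 0.0000
    outer loop
      vertex 0.0 0.0 0.0
      vertex 17.5 0.0 15.5
      vertex 0.0 0.0 15.5
    endloop
  endfacet
  facet normal 1.0000 0.0000 0.0000
    outer loop
      vertex 17.5 0.0 0.0
      vertex 17.5 7.3 0.0
      vertex 17.5 7.3 15.5
    endloop
  endfacet
  facet normal 1.0000 0.0000 0.0000
    outer loop
      vertex 17.5 0.0 0.0
      vertex 17.5 7.3 15.5
      vertex 17.5 0.0 15.5
    endloop
  endfacet
  facet normal 0.0000 1.0000 0.0000
    outer loop
      vertex 17.5 7.3 0.0
      vertex 6.9 7.3 0.0
      vertex 6.9 7.3 15.5
    endloop
  endfacet
  facet normal 0.0000 1.0000 0.0000
    outer loop
      vertex 17.5 7.3 0.0
      vertex 6.9 7.3 15.5
      vertex 17.5 7.3 15.5
    endloop
  endfacet
  facet normal 1.0000 0.0000 0.0000
    outer loop
      vertex 6.9 7.3 0.0
      vertex 6.9 27.7 0.0
      vertex 6.9 27.7 15.5
    endloop
  endfacet
  facet normal 1.0000 0.0000 0.0000
    outer loop
      vertex 6.9 7.3 0.0
      vertex 6.9 27.7 15.5
      vertex 6.9 7.3 15.5
    endloop
  endfacet
  facet normal 0.0000 1.0000 0.0000
    outer loop
      vertex 6.9 27.7 0.0
      vertex 0.0 27.7 0.0
      vertex 0.0 27.7 15.5
    endloop
  endfacet
  facet normal 0.0000 1.0000 0.0000
    outer loop
      vertex 6.9 27.7 0.0
      vertex 0.0 27.7 15.5
      vertex 6.9 27.7 15.5
    endloop
  endfacet
  facet normal -1.0000 0.0000 0.0000
    outer loop
      vertex 0.0 27.7 0.0
      vertex 0.0 0.0 0.0
      vertex 0.0 0.0 15.5
    endloop
  endfacet
  facet normal -1.0000 0.0000 0.0000
    outer loop
      vertex 0.0 27.7 0.0
      vertex 0.0 0.0 15.5
      vertex 0.0 27.7 15.5
    endloop
  endfacet
endsolid part

The G0 Z moves step by Δz≈2.2 mm. Every layer's G1 loop is the same polygon, so the solid is a straight extrusion of it from z=0 to z≈15.5. Closing with flat bottom and top caps and triangulating gives 20 facets — an L-shaped prism: outer 17.5 × 27.7 mm, arm thicknesses ≈ 7.3 mm (horizontal) and 6.9 mm (vertical), extruded 15.5 mm in z.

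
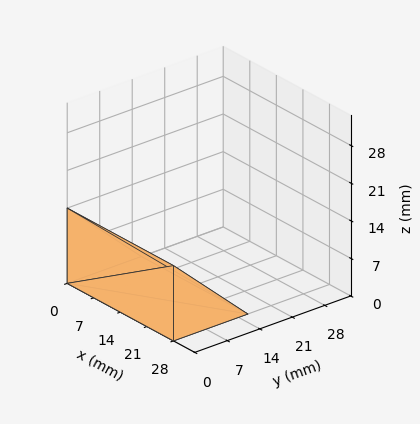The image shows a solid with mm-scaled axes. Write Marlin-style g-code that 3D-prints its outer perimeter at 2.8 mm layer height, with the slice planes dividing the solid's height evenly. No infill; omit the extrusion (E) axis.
Reading the render: the shape is a wedge (ramp): 28 × 16 mm base, rising to 14 mm along the y=0 edge and sloping linearly to z=0 at y=16 (dimensions read to the nearest mm from the axis ticks). For the g-code, the solid's height is divided into equal slices at the stated Δz and each level perimeter traced with G1 moves after a G0 lift.

; perimeter-only toolpath
G21 ; units = mm
G90 ; absolute positioning
G28 ; home
; layer 1
G0 Z2.8
G0 X0.0 Y0.0
G1 X28.0 Y0.0
G1 X28.0 Y12.8
G1 X0.0 Y12.8
G1 X0.0 Y0.0
; layer 2
G0 Z5.6
G0 X0.0 Y0.0
G1 X28.0 Y0.0
G1 X28.0 Y9.6
G1 X0.0 Y9.6
G1 X0.0 Y0.0
; layer 3
G0 Z8.4
G0 X0.0 Y0.0
G1 X28.0 Y0.0
G1 X28.0 Y6.4
G1 X0.0 Y6.4
G1 X0.0 Y0.0
; layer 4
G0 Z11.2
G0 X0.0 Y0.0
G1 X28.0 Y0.0
G1 X28.0 Y3.2
G1 X0.0 Y3.2
G1 X0.0 Y0.0
M2 ; end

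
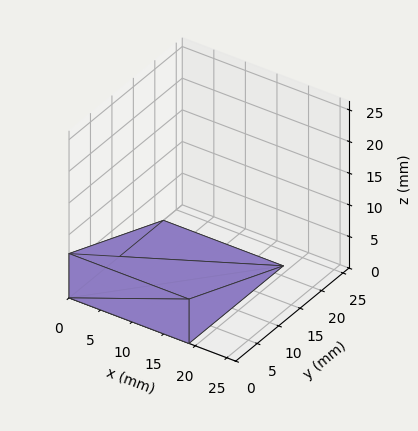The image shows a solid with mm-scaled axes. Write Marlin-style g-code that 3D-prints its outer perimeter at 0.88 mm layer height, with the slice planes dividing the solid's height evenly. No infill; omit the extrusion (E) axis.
Reading the render: the shape is a wedge (ramp): 19 × 22 mm base, rising to 7 mm along the y=0 edge and sloping linearly to z=0 at y=22 (dimensions read to the nearest mm from the axis ticks). For the g-code, the solid's height is divided into equal slices at the stated Δz and each level perimeter traced with G1 moves after a G0 lift.

; perimeter-only toolpath
G21 ; units = mm
G90 ; absolute positioning
G28 ; home
; layer 1
G0 Z0.88
G0 X0.00 Y0.00
G1 X19.00 Y0.00
G1 X19.00 Y19.25
G1 X0.00 Y19.25
G1 X0.00 Y0.00
; layer 2
G0 Z1.75
G0 X0.00 Y0.00
G1 X19.00 Y0.00
G1 X19.00 Y16.50
G1 X0.00 Y16.50
G1 X0.00 Y0.00
; layer 3
G0 Z2.62
G0 X0.00 Y0.00
G1 X19.00 Y0.00
G1 X19.00 Y13.75
G1 X0.00 Y13.75
G1 X0.00 Y0.00
; layer 4
G0 Z3.50
G0 X0.00 Y0.00
G1 X19.00 Y0.00
G1 X19.00 Y11.00
G1 X0.00 Y11.00
G1 X0.00 Y0.00
; layer 5
G0 Z4.38
G0 X0.00 Y0.00
G1 X19.00 Y0.00
G1 X19.00 Y8.25
G1 X0.00 Y8.25
G1 X0.00 Y0.00
; layer 6
G0 Z5.25
G0 X0.00 Y0.00
G1 X19.00 Y0.00
G1 X19.00 Y5.50
G1 X0.00 Y5.50
G1 X0.00 Y0.00
; layer 7
G0 Z6.12
G0 X0.00 Y0.00
G1 X19.00 Y0.00
G1 X19.00 Y2.75
G1 X0.00 Y2.75
G1 X0.00 Y0.00
M2 ; end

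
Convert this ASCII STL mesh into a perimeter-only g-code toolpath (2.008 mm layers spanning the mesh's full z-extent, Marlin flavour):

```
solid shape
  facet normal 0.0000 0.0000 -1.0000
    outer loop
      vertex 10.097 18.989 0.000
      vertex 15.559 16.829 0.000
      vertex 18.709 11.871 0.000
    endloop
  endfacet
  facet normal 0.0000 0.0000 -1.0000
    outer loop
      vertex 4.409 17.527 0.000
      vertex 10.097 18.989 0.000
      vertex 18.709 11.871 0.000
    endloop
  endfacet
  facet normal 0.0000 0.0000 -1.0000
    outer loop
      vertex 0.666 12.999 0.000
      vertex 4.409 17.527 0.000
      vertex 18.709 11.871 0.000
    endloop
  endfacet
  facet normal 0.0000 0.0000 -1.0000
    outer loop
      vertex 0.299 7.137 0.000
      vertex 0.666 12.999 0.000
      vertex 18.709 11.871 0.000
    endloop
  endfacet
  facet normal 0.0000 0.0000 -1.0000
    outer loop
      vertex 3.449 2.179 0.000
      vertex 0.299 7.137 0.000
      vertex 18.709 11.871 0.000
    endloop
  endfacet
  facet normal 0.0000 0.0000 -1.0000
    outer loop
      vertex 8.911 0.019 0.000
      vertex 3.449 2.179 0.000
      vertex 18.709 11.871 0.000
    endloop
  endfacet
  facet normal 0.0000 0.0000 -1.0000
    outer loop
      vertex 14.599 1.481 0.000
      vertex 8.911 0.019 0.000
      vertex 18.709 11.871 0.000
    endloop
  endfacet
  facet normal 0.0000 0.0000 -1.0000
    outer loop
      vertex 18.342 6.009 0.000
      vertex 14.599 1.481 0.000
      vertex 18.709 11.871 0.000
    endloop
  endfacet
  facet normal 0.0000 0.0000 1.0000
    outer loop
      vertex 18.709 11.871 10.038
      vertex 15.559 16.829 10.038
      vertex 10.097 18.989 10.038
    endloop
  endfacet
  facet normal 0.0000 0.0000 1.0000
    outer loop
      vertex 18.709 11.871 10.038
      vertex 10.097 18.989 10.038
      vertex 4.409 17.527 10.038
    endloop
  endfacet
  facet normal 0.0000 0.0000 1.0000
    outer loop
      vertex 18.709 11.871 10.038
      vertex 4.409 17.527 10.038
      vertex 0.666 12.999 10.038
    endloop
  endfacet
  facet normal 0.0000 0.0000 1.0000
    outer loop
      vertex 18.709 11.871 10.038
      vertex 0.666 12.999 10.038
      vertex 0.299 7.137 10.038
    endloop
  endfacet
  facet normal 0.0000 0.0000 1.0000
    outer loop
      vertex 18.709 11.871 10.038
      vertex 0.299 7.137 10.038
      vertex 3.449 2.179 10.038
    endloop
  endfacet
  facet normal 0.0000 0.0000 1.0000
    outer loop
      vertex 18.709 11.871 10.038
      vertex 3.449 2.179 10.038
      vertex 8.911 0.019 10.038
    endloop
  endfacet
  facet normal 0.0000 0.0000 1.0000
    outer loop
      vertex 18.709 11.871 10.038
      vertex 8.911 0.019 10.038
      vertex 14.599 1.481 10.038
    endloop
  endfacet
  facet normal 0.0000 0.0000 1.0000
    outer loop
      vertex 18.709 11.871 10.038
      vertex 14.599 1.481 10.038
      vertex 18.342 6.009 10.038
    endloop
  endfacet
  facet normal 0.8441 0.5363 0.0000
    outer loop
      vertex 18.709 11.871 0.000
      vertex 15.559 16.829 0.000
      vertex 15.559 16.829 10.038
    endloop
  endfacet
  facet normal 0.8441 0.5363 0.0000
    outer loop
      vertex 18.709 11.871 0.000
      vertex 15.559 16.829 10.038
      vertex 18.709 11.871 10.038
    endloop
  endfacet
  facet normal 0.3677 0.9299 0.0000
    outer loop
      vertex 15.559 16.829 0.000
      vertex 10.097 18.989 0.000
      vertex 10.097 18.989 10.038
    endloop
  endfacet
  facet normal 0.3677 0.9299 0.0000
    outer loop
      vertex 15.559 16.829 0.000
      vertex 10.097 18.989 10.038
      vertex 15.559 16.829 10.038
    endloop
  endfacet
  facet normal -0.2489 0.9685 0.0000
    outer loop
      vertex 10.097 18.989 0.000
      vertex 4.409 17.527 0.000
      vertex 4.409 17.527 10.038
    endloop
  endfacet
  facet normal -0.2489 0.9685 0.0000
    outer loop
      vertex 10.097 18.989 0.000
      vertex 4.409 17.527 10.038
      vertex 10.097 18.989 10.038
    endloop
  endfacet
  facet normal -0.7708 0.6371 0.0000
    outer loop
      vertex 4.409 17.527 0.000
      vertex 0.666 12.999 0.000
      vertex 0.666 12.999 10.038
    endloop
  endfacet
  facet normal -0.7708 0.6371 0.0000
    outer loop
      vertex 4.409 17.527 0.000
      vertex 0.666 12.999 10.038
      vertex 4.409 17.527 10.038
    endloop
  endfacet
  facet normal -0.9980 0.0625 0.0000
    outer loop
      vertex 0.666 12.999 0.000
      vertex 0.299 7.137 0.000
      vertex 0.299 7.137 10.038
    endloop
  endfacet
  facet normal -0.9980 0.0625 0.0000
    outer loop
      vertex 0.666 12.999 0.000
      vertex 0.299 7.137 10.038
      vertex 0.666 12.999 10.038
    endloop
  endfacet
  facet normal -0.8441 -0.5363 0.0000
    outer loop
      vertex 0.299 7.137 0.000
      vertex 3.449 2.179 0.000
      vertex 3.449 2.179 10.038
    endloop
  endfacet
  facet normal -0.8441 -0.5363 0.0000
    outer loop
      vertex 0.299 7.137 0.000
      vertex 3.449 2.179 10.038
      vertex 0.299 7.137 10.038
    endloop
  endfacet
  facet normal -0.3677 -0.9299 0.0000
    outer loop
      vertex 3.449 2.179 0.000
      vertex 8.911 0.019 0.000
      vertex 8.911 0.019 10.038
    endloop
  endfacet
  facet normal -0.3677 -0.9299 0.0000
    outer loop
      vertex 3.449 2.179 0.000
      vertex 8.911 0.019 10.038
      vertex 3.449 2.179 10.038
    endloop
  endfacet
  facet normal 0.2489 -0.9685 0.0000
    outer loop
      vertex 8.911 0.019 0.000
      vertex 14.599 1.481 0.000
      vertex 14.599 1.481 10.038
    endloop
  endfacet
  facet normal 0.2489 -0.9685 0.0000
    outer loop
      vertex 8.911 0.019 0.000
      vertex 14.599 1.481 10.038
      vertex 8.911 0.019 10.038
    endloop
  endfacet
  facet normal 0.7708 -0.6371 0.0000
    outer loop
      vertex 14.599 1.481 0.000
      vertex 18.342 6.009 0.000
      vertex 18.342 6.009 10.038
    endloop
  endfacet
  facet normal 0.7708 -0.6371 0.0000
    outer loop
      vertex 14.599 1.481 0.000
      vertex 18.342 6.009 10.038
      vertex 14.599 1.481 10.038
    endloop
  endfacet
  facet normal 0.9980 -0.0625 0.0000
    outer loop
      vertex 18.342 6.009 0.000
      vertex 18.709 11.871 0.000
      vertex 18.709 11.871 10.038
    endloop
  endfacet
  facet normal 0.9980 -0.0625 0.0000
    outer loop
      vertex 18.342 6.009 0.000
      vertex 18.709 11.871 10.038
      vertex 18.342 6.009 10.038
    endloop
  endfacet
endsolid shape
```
; perimeter-only toolpath
G21 ; units = mm
G90 ; absolute positioning
G28 ; home
; layer 1
G0 Z2.008
G0 X18.709 Y11.871
G1 X15.559 Y16.829
G1 X10.097 Y18.989
G1 X4.409 Y17.527
G1 X0.666 Y12.999
G1 X0.299 Y7.137
G1 X3.449 Y2.179
G1 X8.911 Y0.019
G1 X14.599 Y1.481
G1 X18.342 Y6.009
G1 X18.709 Y11.871
; layer 2
G0 Z4.015
G0 X18.709 Y11.871
G1 X15.559 Y16.829
G1 X10.097 Y18.989
G1 X4.409 Y17.527
G1 X0.666 Y12.999
G1 X0.299 Y7.137
G1 X3.449 Y2.179
G1 X8.911 Y0.019
G1 X14.599 Y1.481
G1 X18.342 Y6.009
G1 X18.709 Y11.871
; layer 3
G0 Z6.023
G0 X18.709 Y11.871
G1 X15.559 Y16.829
G1 X10.097 Y18.989
G1 X4.409 Y17.527
G1 X0.666 Y12.999
G1 X0.299 Y7.137
G1 X3.449 Y2.179
G1 X8.911 Y0.019
G1 X14.599 Y1.481
G1 X18.342 Y6.009
G1 X18.709 Y11.871
; layer 4
G0 Z8.030
G0 X18.709 Y11.871
G1 X15.559 Y16.829
G1 X10.097 Y18.989
G1 X4.409 Y17.527
G1 X0.666 Y12.999
G1 X0.299 Y7.137
G1 X3.449 Y2.179
G1 X8.911 Y0.019
G1 X14.599 Y1.481
G1 X18.342 Y6.009
G1 X18.709 Y11.871
; layer 5
G0 Z10.038
G0 X18.709 Y11.871
G1 X15.559 Y16.829
G1 X10.097 Y18.989
G1 X4.409 Y17.527
G1 X0.666 Y12.999
G1 X0.299 Y7.137
G1 X3.449 Y2.179
G1 X8.911 Y0.019
G1 X14.599 Y1.481
G1 X18.342 Y6.009
G1 X18.709 Y11.871
M2 ; end

The solid is a regular 10-sided prism (a cylinder approximated with 10 flat sides), circumscribed radius ≈ 9.5 mm, height ≈ 10 mm. Slicing at Δz = 2.008 mm — 5 equal slices spanning the solid's height, so layer i sits at z = i·h/5 — gives 5 non-empty perimeters. Each is a 10-segment closed polygon; G0 lifts to the layer z and rapids to the start vertex, then G1 traces the edges.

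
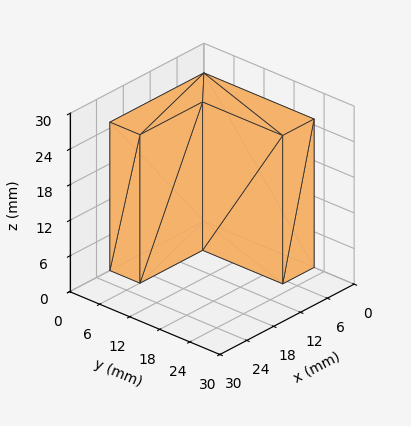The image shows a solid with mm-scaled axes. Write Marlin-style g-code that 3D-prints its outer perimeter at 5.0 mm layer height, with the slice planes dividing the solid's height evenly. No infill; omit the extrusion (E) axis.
Reading the render: the shape is an L-shaped prism: outer 21 × 22 mm, arm thicknesses ≈ 6 mm (horizontal) and 7 mm (vertical), extruded 25 mm in z (dimensions read to the nearest mm from the axis ticks). For the g-code, the solid's height is divided into equal slices at the stated Δz and each level perimeter traced with G1 moves after a G0 lift.

; perimeter-only toolpath
G21 ; units = mm
G90 ; absolute positioning
G28 ; home
; layer 1
G0 Z5.0
G0 X0.0 Y0.0
G1 X21.0 Y0.0
G1 X21.0 Y6.0
G1 X7.0 Y6.0
G1 X7.0 Y22.0
G1 X0.0 Y22.0
G1 X0.0 Y0.0
; layer 2
G0 Z10.0
G0 X0.0 Y0.0
G1 X21.0 Y0.0
G1 X21.0 Y6.0
G1 X7.0 Y6.0
G1 X7.0 Y22.0
G1 X0.0 Y22.0
G1 X0.0 Y0.0
; layer 3
G0 Z15.0
G0 X0.0 Y0.0
G1 X21.0 Y0.0
G1 X21.0 Y6.0
G1 X7.0 Y6.0
G1 X7.0 Y22.0
G1 X0.0 Y22.0
G1 X0.0 Y0.0
; layer 4
G0 Z20.0
G0 X0.0 Y0.0
G1 X21.0 Y0.0
G1 X21.0 Y6.0
G1 X7.0 Y6.0
G1 X7.0 Y22.0
G1 X0.0 Y22.0
G1 X0.0 Y0.0
; layer 5
G0 Z25.0
G0 X0.0 Y0.0
G1 X21.0 Y0.0
G1 X21.0 Y6.0
G1 X7.0 Y6.0
G1 X7.0 Y22.0
G1 X0.0 Y22.0
G1 X0.0 Y0.0
M2 ; end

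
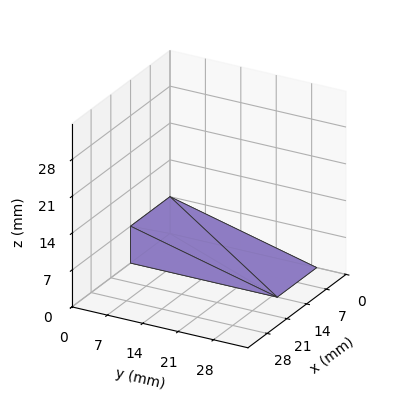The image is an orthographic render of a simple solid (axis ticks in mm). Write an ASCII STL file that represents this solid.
Reading the render: the shape is a wedge (ramp): 14 × 29 mm base, rising to 7 mm along the y=0 edge and sloping linearly to z=0 at y=29 (dimensions read to the nearest mm from the axis ticks). For the STL, each face is triangulated and given an outward normal.

solid part
  facet normal 0.0000 0.0000 -1.0000
    outer loop
      vertex 14.0 29.0 0.0
      vertex 14.0 0.0 0.0
      vertex 0.0 0.0 0.0
    endloop
  endfacet
  facet normal 0.0000 0.0000 -1.0000
    outer loop
      vertex 0.0 29.0 0.0
      vertex 14.0 29.0 0.0
      vertex 0.0 0.0 0.0
    endloop
  endfacet
  facet normal 0.0000 -1.0000 0.0000
    outer loop
      vertex 0.0 0.0 0.0
      vertex 14.0 0.0 0.0
      vertex 14.0 0.0 7.0
    endloop
  endfacet
  facet normal 0.0000 -1.0000 0.0000
    outer loop
      vertex 0.0 0.0 0.0
      vertex 14.0 0.0 7.0
      vertex 0.0 0.0 7.0
    endloop
  endfacet
  facet normal 0.0000 0.2346 0.9721
    outer loop
      vertex 0.0 0.0 7.0
      vertex 14.0 0.0 7.0
      vertex 14.0 29.0 0.0
    endloop
  endfacet
  facet normal 0.0000 0.2346 0.9721
    outer loop
      vertex 0.0 0.0 7.0
      vertex 14.0 29.0 0.0
      vertex 0.0 29.0 0.0
    endloop
  endfacet
  facet normal -1.0000 0.0000 0.0000
    outer loop
      vertex 0.0 0.0 7.0
      vertex 0.0 29.0 0.0
      vertex 0.0 0.0 0.0
    endloop
  endfacet
  facet normal 1.0000 0.0000 0.0000
    outer loop
      vertex 14.0 0.0 0.0
      vertex 14.0 29.0 0.0
      vertex 14.0 0.0 7.0
    endloop
  endfacet
endsolid part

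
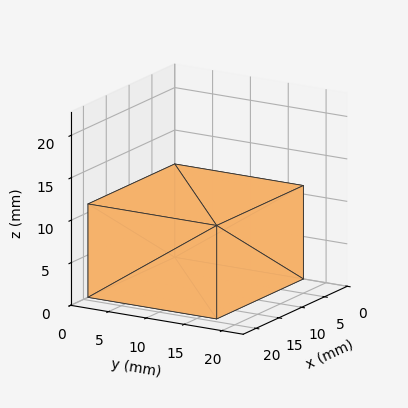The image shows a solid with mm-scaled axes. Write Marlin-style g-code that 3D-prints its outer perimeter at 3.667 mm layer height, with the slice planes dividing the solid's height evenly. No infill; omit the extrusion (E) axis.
Reading the render: the shape is a rectangular box, roughly 19 × 17 mm footprint and 11 mm tall (dimensions read to the nearest mm from the axis ticks). For the g-code, the solid's height is divided into equal slices at the stated Δz and each level perimeter traced with G1 moves after a G0 lift.

; perimeter-only toolpath
G21 ; units = mm
G90 ; absolute positioning
G28 ; home
; layer 1
G0 Z3.667
G0 X0.000 Y0.000
G1 X19.000 Y0.000
G1 X19.000 Y17.000
G1 X0.000 Y17.000
G1 X0.000 Y0.000
; layer 2
G0 Z7.333
G0 X0.000 Y0.000
G1 X19.000 Y0.000
G1 X19.000 Y17.000
G1 X0.000 Y17.000
G1 X0.000 Y0.000
; layer 3
G0 Z11.000
G0 X0.000 Y0.000
G1 X19.000 Y0.000
G1 X19.000 Y17.000
G1 X0.000 Y17.000
G1 X0.000 Y0.000
M2 ; end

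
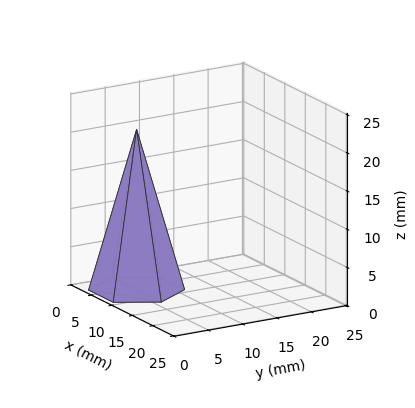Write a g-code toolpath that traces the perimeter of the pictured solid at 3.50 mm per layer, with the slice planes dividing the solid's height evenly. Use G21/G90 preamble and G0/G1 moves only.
Reading the render: the shape is a regular 6-sided pyramid, base circumscribed radius ≈ 6 mm, apex at z ≈ 21 mm (dimensions read to the nearest mm from the axis ticks). For the g-code, the solid's height is divided into equal slices at the stated Δz and each level perimeter traced with G1 moves after a G0 lift.

; perimeter-only toolpath
G21 ; units = mm
G90 ; absolute positioning
G28 ; home
; layer 1
G0 Z3.50
G0 X11.00 Y6.00
G1 X8.50 Y10.33
G1 X3.50 Y10.33
G1 X1.00 Y6.00
G1 X3.50 Y1.67
G1 X8.50 Y1.67
G1 X11.00 Y6.00
; layer 2
G0 Z7.00
G0 X10.00 Y6.00
G1 X8.00 Y9.47
G1 X4.00 Y9.47
G1 X2.00 Y6.00
G1 X4.00 Y2.53
G1 X8.00 Y2.53
G1 X10.00 Y6.00
; layer 3
G0 Z10.50
G0 X9.00 Y6.00
G1 X7.50 Y8.60
G1 X4.50 Y8.60
G1 X3.00 Y6.00
G1 X4.50 Y3.40
G1 X7.50 Y3.40
G1 X9.00 Y6.00
; layer 4
G0 Z14.00
G0 X8.00 Y6.00
G1 X7.00 Y7.73
G1 X5.00 Y7.73
G1 X4.00 Y6.00
G1 X5.00 Y4.27
G1 X7.00 Y4.27
G1 X8.00 Y6.00
; layer 5
G0 Z17.50
G0 X7.00 Y6.00
G1 X6.50 Y6.87
G1 X5.50 Y6.87
G1 X5.00 Y6.00
G1 X5.50 Y5.13
G1 X6.50 Y5.13
G1 X7.00 Y6.00
M2 ; end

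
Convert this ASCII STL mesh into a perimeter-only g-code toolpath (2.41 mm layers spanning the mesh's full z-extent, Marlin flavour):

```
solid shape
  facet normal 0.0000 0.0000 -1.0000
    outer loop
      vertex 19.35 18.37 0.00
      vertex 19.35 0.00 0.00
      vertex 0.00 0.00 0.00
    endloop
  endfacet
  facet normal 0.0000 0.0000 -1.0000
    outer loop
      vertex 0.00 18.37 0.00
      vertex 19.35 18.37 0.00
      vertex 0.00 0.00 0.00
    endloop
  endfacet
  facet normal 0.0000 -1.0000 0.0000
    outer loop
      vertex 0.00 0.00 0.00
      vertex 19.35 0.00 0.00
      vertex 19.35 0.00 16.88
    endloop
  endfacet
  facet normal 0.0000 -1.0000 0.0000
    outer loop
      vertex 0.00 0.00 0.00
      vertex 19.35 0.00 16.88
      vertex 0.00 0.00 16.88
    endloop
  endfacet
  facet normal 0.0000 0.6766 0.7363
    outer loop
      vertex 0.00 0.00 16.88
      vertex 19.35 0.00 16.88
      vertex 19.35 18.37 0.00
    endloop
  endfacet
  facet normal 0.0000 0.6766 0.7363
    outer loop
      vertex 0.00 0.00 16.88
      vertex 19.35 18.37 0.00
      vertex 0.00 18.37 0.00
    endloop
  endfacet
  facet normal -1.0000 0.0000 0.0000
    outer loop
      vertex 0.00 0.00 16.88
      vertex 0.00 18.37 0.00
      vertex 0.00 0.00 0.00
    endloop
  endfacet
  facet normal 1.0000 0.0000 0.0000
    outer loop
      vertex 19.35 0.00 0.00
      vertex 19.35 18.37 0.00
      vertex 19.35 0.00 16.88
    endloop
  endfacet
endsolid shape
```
; perimeter-only toolpath
G21 ; units = mm
G90 ; absolute positioning
G28 ; home
; layer 1
G0 Z2.41
G0 X0.00 Y0.00
G1 X19.35 Y0.00
G1 X19.35 Y15.75
G1 X0.00 Y15.75
G1 X0.00 Y0.00
; layer 2
G0 Z4.82
G0 X0.00 Y0.00
G1 X19.35 Y0.00
G1 X19.35 Y13.12
G1 X0.00 Y13.12
G1 X0.00 Y0.00
; layer 3
G0 Z7.23
G0 X0.00 Y0.00
G1 X19.35 Y0.00
G1 X19.35 Y10.50
G1 X0.00 Y10.50
G1 X0.00 Y0.00
; layer 4
G0 Z9.65
G0 X0.00 Y0.00
G1 X19.35 Y0.00
G1 X19.35 Y7.87
G1 X0.00 Y7.87
G1 X0.00 Y0.00
; layer 5
G0 Z12.06
G0 X0.00 Y0.00
G1 X19.35 Y0.00
G1 X19.35 Y5.25
G1 X0.00 Y5.25
G1 X0.00 Y0.00
; layer 6
G0 Z14.47
G0 X0.00 Y0.00
G1 X19.35 Y0.00
G1 X19.35 Y2.62
G1 X0.00 Y2.62
G1 X0.00 Y0.00
M2 ; end

The solid is a wedge (ramp): 19.4 × 18.4 mm base, rising to 16.9 mm along the y=0 edge and sloping linearly to z=0 at y=18.4. Slicing at Δz = 2.41 mm — 7 equal slices spanning the solid's height, so layer i sits at z = i·h/7 — gives 6 non-empty perimeters. Each is a 4-segment closed polygon; G0 lifts to the layer z and rapids to the start vertex, then G1 traces the edges. The cross-section shrinks linearly with z (the slice at the apex is degenerate and omitted).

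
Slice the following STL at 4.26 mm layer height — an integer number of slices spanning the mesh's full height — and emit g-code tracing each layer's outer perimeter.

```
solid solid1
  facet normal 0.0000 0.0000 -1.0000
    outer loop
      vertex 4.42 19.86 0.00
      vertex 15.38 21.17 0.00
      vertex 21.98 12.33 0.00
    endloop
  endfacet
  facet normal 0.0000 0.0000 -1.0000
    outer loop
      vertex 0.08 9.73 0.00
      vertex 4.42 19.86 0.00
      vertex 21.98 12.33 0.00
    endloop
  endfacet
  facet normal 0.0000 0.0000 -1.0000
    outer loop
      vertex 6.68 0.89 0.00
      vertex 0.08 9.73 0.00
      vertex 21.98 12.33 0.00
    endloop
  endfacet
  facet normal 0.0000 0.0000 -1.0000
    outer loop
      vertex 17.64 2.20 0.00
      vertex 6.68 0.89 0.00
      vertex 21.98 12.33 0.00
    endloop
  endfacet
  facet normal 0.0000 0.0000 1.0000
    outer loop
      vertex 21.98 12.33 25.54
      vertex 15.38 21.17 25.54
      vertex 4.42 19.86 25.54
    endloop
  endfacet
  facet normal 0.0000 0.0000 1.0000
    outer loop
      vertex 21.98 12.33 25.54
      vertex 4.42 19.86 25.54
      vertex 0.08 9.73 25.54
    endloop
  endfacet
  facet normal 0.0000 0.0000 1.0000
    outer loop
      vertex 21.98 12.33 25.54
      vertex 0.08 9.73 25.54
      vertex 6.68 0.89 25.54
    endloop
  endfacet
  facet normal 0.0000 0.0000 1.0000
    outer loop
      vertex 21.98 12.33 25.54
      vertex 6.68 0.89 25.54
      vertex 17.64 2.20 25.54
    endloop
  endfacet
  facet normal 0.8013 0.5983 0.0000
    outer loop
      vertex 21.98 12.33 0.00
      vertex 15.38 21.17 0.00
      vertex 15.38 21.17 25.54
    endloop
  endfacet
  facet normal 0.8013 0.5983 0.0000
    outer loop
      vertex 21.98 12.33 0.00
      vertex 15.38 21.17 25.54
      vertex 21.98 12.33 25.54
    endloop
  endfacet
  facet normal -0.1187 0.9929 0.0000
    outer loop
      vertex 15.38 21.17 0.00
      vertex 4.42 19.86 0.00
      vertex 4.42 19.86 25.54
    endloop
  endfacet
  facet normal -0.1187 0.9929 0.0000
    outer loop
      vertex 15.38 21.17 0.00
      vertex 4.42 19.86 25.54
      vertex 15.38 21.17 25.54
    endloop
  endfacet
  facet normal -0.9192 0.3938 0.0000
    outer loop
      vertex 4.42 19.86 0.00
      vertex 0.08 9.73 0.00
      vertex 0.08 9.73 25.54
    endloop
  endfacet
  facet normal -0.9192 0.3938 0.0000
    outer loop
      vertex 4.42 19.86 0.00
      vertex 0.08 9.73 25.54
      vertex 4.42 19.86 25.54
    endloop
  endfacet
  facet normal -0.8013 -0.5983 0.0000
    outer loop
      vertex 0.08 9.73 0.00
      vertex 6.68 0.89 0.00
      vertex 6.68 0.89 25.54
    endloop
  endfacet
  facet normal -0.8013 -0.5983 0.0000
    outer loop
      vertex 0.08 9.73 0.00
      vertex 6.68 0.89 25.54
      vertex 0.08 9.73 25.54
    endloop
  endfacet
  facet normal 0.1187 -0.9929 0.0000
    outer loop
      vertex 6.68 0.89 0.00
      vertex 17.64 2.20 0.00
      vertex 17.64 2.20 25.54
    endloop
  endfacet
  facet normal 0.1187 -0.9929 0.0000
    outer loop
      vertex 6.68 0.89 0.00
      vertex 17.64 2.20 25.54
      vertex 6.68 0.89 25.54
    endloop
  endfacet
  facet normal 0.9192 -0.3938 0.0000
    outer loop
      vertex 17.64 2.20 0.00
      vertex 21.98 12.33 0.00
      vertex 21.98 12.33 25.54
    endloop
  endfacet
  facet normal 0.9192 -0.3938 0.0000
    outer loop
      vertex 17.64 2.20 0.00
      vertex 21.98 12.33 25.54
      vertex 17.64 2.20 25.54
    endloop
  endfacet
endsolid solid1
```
; perimeter-only toolpath
G21 ; units = mm
G90 ; absolute positioning
G28 ; home
; layer 1
G0 Z4.26
G0 X21.98 Y12.33
G1 X15.38 Y21.17
G1 X4.42 Y19.86
G1 X0.08 Y9.73
G1 X6.68 Y0.89
G1 X17.64 Y2.20
G1 X21.98 Y12.33
; layer 2
G0 Z8.51
G0 X21.98 Y12.33
G1 X15.38 Y21.17
G1 X4.42 Y19.86
G1 X0.08 Y9.73
G1 X6.68 Y0.89
G1 X17.64 Y2.20
G1 X21.98 Y12.33
; layer 3
G0 Z12.77
G0 X21.98 Y12.33
G1 X15.38 Y21.17
G1 X4.42 Y19.86
G1 X0.08 Y9.73
G1 X6.68 Y0.89
G1 X17.64 Y2.20
G1 X21.98 Y12.33
; layer 4
G0 Z17.03
G0 X21.98 Y12.33
G1 X15.38 Y21.17
G1 X4.42 Y19.86
G1 X0.08 Y9.73
G1 X6.68 Y0.89
G1 X17.64 Y2.20
G1 X21.98 Y12.33
; layer 5
G0 Z21.28
G0 X21.98 Y12.33
G1 X15.38 Y21.17
G1 X4.42 Y19.86
G1 X0.08 Y9.73
G1 X6.68 Y0.89
G1 X17.64 Y2.20
G1 X21.98 Y12.33
; layer 6
G0 Z25.54
G0 X21.98 Y12.33
G1 X15.38 Y21.17
G1 X4.42 Y19.86
G1 X0.08 Y9.73
G1 X6.68 Y0.89
G1 X17.64 Y2.20
G1 X21.98 Y12.33
M2 ; end

The solid is a regular 6-sided prism (a cylinder approximated with 6 flat sides), circumscribed radius ≈ 11 mm, height ≈ 25.5 mm. Slicing at Δz = 4.26 mm — 6 equal slices spanning the solid's height, so layer i sits at z = i·h/6 — gives 6 non-empty perimeters. Each is a 6-segment closed polygon; G0 lifts to the layer z and rapids to the start vertex, then G1 traces the edges.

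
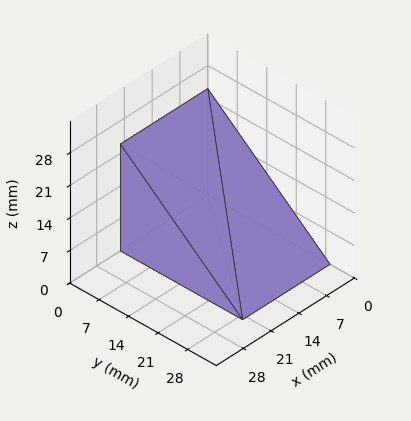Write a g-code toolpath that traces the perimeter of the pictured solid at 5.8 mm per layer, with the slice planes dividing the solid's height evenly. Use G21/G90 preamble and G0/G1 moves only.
Reading the render: the shape is a wedge (ramp): 22 × 29 mm base, rising to 23 mm along the y=0 edge and sloping linearly to z=0 at y=29 (dimensions read to the nearest mm from the axis ticks). For the g-code, the solid's height is divided into equal slices at the stated Δz and each level perimeter traced with G1 moves after a G0 lift.

; perimeter-only toolpath
G21 ; units = mm
G90 ; absolute positioning
G28 ; home
; layer 1
G0 Z5.8
G0 X0.0 Y0.0
G1 X22.0 Y0.0
G1 X22.0 Y21.8
G1 X0.0 Y21.8
G1 X0.0 Y0.0
; layer 2
G0 Z11.5
G0 X0.0 Y0.0
G1 X22.0 Y0.0
G1 X22.0 Y14.5
G1 X0.0 Y14.5
G1 X0.0 Y0.0
; layer 3
G0 Z17.2
G0 X0.0 Y0.0
G1 X22.0 Y0.0
G1 X22.0 Y7.2
G1 X0.0 Y7.2
G1 X0.0 Y0.0
M2 ; end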